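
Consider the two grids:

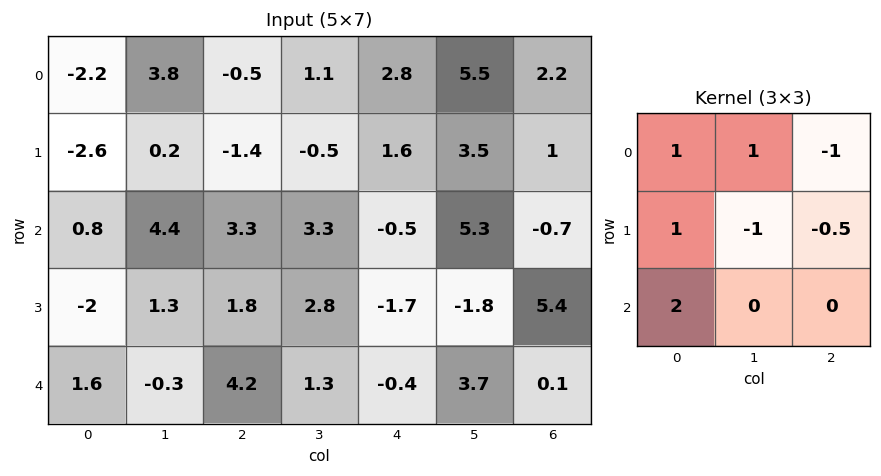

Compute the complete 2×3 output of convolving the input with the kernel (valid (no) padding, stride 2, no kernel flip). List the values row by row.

1.6 2.7 2.7
0.9 15.35 2.1

Output[0,0]: The receptive field on the input at this output position is [-2.2 3.8 -0.5 / -2.6 0.2 -1.4 / 0.8 4.4 3.3]. Elementwise product with the kernel and sum: -2.2·1 + 3.8·1 + -0.5·-1 + -2.6·1 + 0.2·-1 + -1.4·-0.5 + 0.8·2.
Output[0,1]: The receptive field on the input at this output position is [-0.5 1.1 2.8 / -1.4 -0.5 1.6 / 3.3 3.3 -0.5]. Elementwise product with the kernel and sum: -0.5·1 + 1.1·1 + 2.8·-1 + -1.4·1 + -0.5·-1 + 1.6·-0.5 + 3.3·2.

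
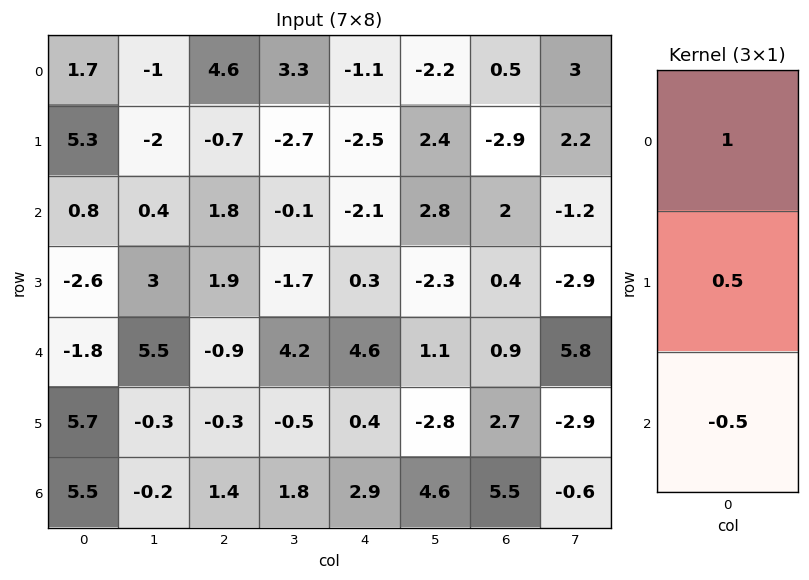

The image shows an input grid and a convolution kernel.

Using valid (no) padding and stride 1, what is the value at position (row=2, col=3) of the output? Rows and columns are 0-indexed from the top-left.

The receptive field on the input at this output position is [-0.1 / -1.7 / 4.2]. Elementwise product with the kernel and sum: -0.1·1 + -1.7·0.5 + 4.2·-0.5.

-3.05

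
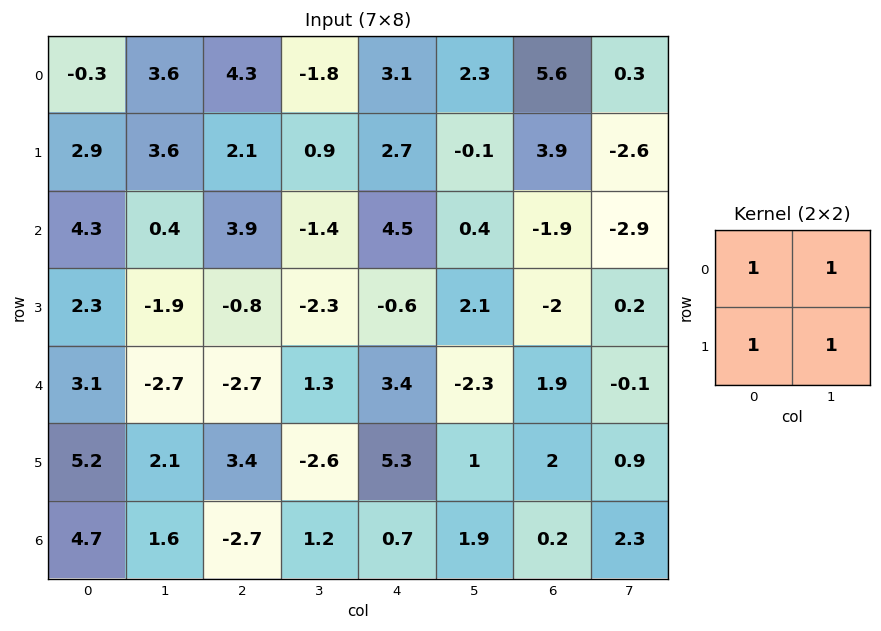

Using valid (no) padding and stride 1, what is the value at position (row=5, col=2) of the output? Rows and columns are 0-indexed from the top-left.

The receptive field on the input at this output position is [3.4 -2.6 / -2.7 1.2]. Elementwise product with the kernel and sum: 3.4·1 + -2.6·1 + -2.7·1 + 1.2·1.

-0.7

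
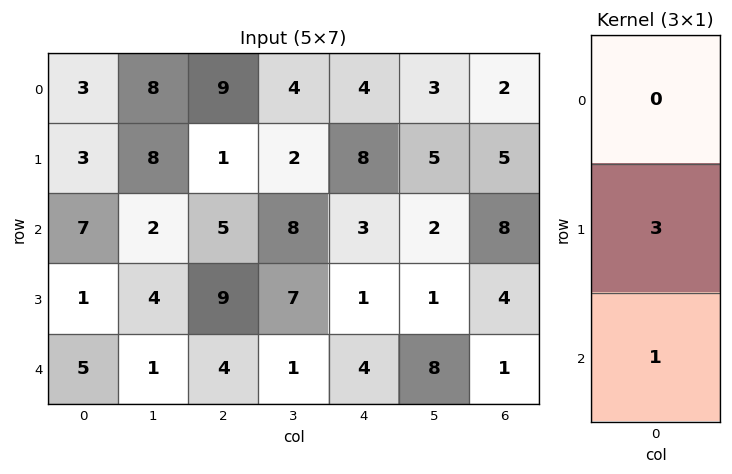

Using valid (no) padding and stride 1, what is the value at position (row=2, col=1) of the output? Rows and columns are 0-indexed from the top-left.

13

The receptive field on the input at this output position is [2 / 4 / 1]. Elementwise product with the kernel and sum: 4·3 + 1·1.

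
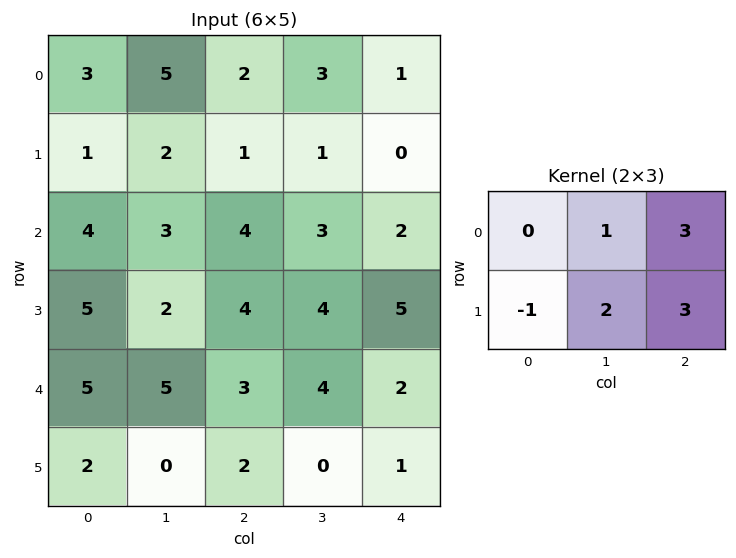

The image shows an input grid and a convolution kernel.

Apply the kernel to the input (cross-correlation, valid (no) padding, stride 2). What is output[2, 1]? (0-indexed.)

11

The receptive field on the input at this output position is [3 4 2 / 2 0 1]. Elementwise product with the kernel and sum: 4·1 + 2·3 + 2·-1 + 0·2 + 1·3.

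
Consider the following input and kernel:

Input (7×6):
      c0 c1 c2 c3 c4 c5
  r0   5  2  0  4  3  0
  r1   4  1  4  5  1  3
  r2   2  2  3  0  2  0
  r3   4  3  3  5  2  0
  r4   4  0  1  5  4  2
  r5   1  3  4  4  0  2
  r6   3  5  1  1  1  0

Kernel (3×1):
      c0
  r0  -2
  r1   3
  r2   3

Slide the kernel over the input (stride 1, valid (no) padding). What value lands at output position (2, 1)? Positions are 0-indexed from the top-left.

The receptive field on the input at this output position is [2 / 3 / 0]. Elementwise product with the kernel and sum: 2·-2 + 3·3 + 0·3.

5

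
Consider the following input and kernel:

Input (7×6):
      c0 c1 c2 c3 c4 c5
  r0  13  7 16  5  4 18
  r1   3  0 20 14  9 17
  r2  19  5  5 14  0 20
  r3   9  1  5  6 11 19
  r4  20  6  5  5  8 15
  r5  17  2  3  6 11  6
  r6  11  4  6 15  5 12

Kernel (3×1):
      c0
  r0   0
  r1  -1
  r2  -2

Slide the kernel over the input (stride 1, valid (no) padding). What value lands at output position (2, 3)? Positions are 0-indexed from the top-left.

-16

The receptive field on the input at this output position is [14 / 6 / 5]. Elementwise product with the kernel and sum: 6·-1 + 5·-2.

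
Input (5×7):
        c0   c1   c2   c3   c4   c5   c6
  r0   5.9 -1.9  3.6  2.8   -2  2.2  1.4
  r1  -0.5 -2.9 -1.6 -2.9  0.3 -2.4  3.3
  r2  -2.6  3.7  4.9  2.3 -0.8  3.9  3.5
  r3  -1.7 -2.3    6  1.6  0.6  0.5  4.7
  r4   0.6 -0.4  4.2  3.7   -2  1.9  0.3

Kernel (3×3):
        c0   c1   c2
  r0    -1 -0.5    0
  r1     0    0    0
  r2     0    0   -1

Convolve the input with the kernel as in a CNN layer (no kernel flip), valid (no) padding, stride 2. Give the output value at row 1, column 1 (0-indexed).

The receptive field on the input at this output position is [4.9 2.3 -0.8 / 6 1.6 0.6 / 4.2 3.7 -2]. Elementwise product with the kernel and sum: 4.9·-1 + 2.3·-0.5 + -2·-1.

-4.05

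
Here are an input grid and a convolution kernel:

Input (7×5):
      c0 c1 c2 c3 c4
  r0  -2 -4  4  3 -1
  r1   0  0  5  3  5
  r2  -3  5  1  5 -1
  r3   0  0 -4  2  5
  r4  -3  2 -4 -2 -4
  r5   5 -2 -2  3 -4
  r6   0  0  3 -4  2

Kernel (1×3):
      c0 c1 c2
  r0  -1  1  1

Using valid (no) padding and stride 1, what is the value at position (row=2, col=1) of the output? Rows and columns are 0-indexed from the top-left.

The receptive field on the input at this output position is [5 1 5]. Elementwise product with the kernel and sum: 5·-1 + 1·1 + 5·1.

1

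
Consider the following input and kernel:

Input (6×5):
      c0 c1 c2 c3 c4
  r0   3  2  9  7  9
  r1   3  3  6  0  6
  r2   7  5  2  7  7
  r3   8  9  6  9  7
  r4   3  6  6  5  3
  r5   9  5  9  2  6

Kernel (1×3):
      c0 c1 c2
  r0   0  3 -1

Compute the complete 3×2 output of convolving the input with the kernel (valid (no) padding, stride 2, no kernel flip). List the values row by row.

Output[0,0]: The receptive field on the input at this output position is [3 2 9]. Elementwise product with the kernel and sum: 2·3 + 9·-1.

-3 12
13 14
12 12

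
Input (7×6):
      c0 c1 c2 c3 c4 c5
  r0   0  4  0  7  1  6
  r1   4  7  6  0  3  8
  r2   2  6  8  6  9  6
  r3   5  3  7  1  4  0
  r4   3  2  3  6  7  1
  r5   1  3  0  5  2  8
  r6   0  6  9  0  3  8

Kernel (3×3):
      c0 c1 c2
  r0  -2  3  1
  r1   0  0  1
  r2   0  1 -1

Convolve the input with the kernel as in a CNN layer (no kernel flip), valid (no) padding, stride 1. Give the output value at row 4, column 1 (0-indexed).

25

The receptive field on the input at this output position is [2 3 6 / 3 0 5 / 6 9 0]. Elementwise product with the kernel and sum: 2·-2 + 3·3 + 6·1 + 5·1 + 9·1 + 0·-1.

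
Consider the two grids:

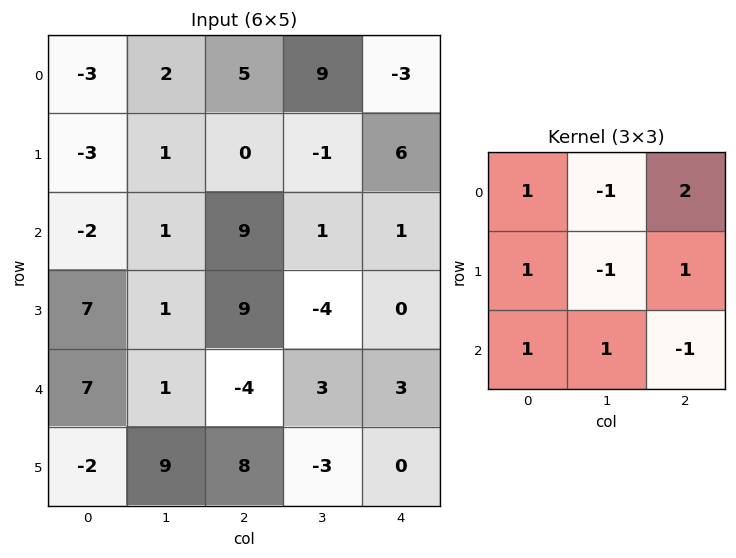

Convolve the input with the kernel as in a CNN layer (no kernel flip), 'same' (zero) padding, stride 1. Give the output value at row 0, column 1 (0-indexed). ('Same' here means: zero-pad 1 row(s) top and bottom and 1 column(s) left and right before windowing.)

The receptive field on the zero-padded input at this output position is [0 0 0 / -3 2 5 / -3 1 0]. Elementwise product with the kernel and sum: 0·1 + 0·-1 + 0·2 + -3·1 + 2·-1 + 5·1 + -3·1 + 1·1 + 0·-1.

-2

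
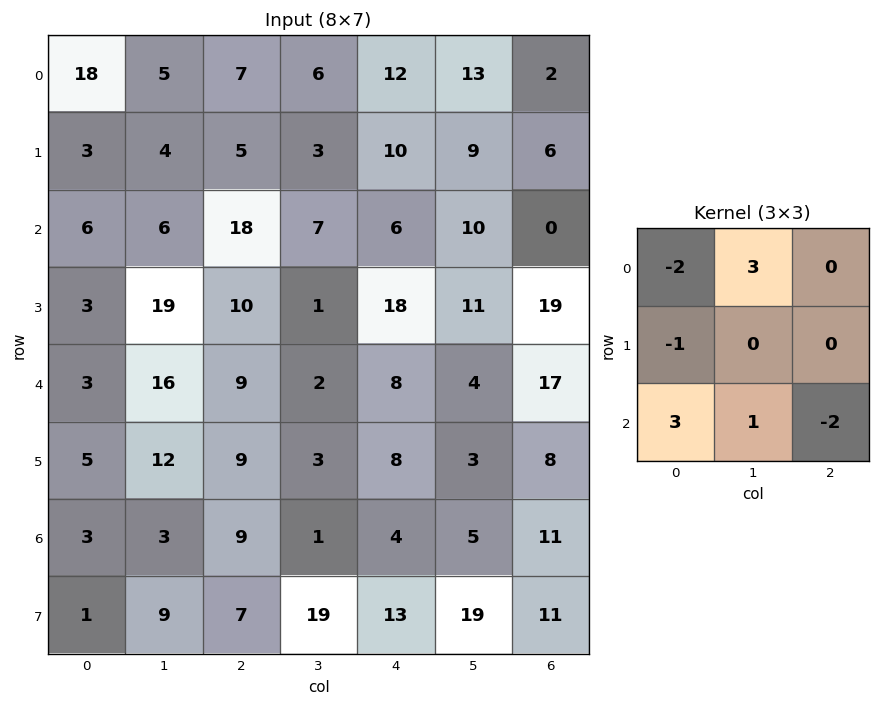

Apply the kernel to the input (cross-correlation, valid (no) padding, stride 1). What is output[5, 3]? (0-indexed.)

49

The receptive field on the input at this output position is [3 8 3 / 1 4 5 / 19 13 19]. Elementwise product with the kernel and sum: 3·-2 + 8·3 + 1·-1 + 19·3 + 13·1 + 19·-2.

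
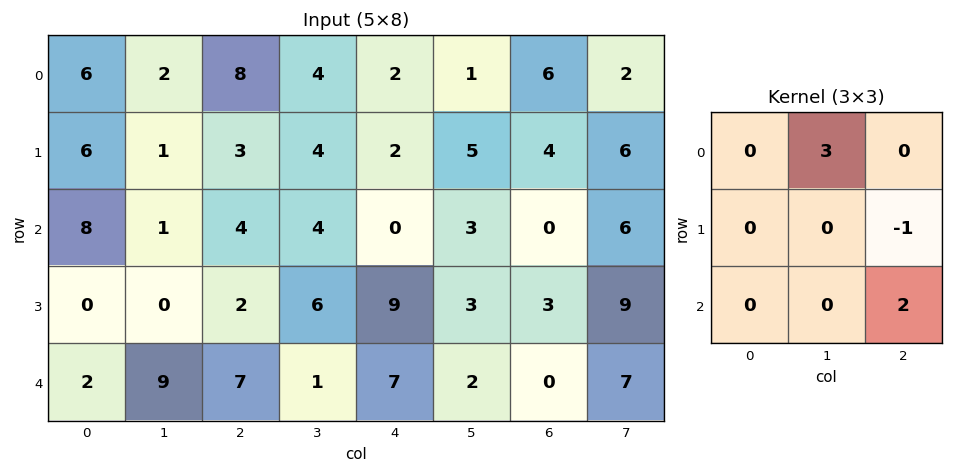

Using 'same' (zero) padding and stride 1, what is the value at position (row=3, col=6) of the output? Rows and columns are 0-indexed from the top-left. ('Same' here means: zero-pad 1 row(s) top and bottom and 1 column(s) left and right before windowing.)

The receptive field on the zero-padded input at this output position is [3 0 6 / 3 3 9 / 2 0 7]. Elementwise product with the kernel and sum: 0·3 + 9·-1 + 7·2.

5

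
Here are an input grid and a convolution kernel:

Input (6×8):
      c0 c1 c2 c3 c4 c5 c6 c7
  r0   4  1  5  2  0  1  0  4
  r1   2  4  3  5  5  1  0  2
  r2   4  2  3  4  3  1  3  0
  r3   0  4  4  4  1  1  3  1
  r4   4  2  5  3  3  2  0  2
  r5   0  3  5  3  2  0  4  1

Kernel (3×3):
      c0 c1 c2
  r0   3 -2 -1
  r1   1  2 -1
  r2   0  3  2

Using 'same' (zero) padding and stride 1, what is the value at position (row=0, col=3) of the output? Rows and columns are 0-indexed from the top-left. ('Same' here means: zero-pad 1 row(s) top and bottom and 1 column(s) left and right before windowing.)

34

The receptive field on the zero-padded input at this output position is [0 0 0 / 5 2 0 / 3 5 5]. Elementwise product with the kernel and sum: 0·3 + 0·-2 + 0·-1 + 5·1 + 2·2 + 0·-1 + 5·3 + 5·2.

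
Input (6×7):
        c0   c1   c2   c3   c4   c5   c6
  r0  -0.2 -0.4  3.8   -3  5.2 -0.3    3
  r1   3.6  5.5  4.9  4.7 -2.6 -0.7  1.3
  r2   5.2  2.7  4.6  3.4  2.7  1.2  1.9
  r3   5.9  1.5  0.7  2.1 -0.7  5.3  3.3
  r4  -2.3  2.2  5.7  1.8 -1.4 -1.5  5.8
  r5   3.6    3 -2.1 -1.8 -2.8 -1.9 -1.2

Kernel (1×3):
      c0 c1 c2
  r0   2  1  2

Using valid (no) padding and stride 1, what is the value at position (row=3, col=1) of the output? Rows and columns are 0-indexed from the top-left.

The receptive field on the input at this output position is [1.5 0.7 2.1]. Elementwise product with the kernel and sum: 1.5·2 + 0.7·1 + 2.1·2.

7.9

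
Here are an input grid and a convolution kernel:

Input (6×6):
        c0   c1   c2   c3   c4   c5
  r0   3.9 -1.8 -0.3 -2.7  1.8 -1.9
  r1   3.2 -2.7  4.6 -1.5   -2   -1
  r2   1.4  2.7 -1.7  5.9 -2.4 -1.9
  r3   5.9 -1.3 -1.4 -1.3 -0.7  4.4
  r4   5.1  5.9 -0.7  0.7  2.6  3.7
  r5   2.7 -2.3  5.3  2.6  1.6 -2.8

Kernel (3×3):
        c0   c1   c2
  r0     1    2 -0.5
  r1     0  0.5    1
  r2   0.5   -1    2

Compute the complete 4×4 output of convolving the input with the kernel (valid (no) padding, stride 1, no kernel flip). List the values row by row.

-1.7 14.6 -20.9 1.4
-3.4 10.45 2.35 0.75
0.85 -0.6 14.1 11.25
20.5 -4.35 2.55 -5.8

Output[0,0]: The receptive field on the input at this output position is [3.9 -1.8 -0.3 / 3.2 -2.7 4.6 / 1.4 2.7 -1.7]. Elementwise product with the kernel and sum: 3.9·1 + -1.8·2 + -0.3·-0.5 + -2.7·0.5 + 4.6·1 + 1.4·0.5 + 2.7·-1 + -1.7·2.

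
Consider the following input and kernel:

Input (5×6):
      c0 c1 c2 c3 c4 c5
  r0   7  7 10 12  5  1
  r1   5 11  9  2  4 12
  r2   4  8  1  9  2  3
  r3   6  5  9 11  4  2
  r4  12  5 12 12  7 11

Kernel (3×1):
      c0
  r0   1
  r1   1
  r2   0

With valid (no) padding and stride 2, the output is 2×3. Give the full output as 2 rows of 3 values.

12 19 9
10 10 6

Output[0,0]: The receptive field on the input at this output position is [7 / 5 / 4]. Elementwise product with the kernel and sum: 7·1 + 5·1.
Output[0,1]: The receptive field on the input at this output position is [10 / 9 / 1]. Elementwise product with the kernel and sum: 10·1 + 9·1.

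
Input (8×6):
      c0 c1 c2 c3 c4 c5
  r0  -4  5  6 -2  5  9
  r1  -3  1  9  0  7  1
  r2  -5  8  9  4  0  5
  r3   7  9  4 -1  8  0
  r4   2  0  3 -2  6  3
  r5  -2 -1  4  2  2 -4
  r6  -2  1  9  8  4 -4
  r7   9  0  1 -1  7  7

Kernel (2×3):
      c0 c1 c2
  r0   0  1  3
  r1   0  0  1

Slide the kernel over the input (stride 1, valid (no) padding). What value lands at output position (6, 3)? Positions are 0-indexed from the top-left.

-1

The receptive field on the input at this output position is [8 4 -4 / -1 7 7]. Elementwise product with the kernel and sum: 4·1 + -4·3 + 7·1.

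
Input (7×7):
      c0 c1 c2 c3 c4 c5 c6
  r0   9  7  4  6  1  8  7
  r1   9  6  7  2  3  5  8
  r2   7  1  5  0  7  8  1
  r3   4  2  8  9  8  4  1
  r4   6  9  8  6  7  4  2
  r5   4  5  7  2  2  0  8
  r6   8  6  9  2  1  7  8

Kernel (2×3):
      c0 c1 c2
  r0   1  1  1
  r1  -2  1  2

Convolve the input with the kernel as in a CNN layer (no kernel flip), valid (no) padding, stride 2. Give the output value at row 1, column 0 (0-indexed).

23

The receptive field on the input at this output position is [7 1 5 / 4 2 8]. Elementwise product with the kernel and sum: 7·1 + 1·1 + 5·1 + 4·-2 + 2·1 + 8·2.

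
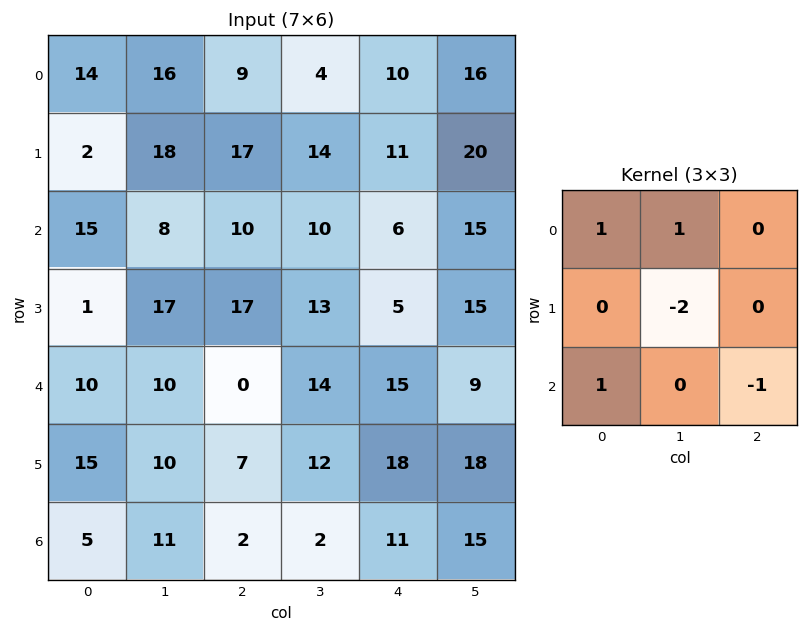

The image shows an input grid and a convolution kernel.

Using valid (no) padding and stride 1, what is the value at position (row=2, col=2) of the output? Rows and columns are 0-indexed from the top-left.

-21

The receptive field on the input at this output position is [10 10 6 / 17 13 5 / 0 14 15]. Elementwise product with the kernel and sum: 10·1 + 10·1 + 13·-2 + 0·1 + 15·-1.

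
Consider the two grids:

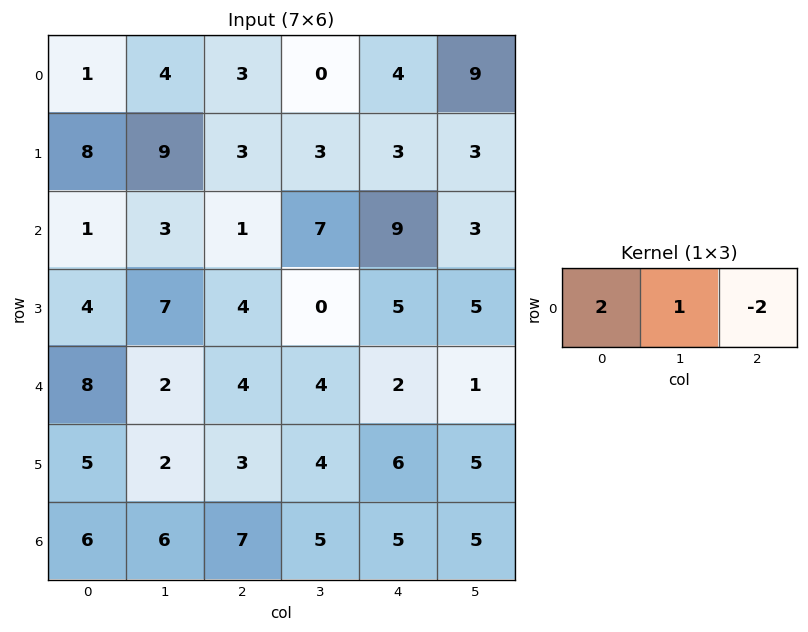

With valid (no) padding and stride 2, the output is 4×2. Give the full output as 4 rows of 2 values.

0 -2
3 -9
10 8
4 9

Output[0,0]: The receptive field on the input at this output position is [1 4 3]. Elementwise product with the kernel and sum: 1·2 + 4·1 + 3·-2.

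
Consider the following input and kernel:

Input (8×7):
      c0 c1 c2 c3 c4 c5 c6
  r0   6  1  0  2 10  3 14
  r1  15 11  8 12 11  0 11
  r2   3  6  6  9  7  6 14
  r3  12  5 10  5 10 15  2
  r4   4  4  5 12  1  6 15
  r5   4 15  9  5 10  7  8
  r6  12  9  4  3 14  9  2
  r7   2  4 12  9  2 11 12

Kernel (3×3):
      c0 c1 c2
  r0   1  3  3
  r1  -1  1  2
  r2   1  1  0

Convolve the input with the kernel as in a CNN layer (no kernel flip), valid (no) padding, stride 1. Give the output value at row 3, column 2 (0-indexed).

78

The receptive field on the input at this output position is [10 5 10 / 5 12 1 / 9 5 10]. Elementwise product with the kernel and sum: 10·1 + 5·3 + 10·3 + 5·-1 + 12·1 + 1·2 + 9·1 + 5·1.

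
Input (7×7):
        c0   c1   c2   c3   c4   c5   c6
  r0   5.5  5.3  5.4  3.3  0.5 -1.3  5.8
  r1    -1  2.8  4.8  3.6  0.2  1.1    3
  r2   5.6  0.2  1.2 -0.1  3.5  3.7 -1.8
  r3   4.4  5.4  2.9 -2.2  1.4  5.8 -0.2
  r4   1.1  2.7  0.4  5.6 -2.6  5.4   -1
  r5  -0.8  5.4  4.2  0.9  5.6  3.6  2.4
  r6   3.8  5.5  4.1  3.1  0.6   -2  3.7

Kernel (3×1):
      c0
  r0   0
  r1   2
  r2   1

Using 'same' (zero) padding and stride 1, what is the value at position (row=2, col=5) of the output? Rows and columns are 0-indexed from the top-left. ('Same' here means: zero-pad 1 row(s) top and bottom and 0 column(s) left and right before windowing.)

13.2

The receptive field on the zero-padded input at this output position is [1.1 / 3.7 / 5.8]. Elementwise product with the kernel and sum: 3.7·2 + 5.8·1.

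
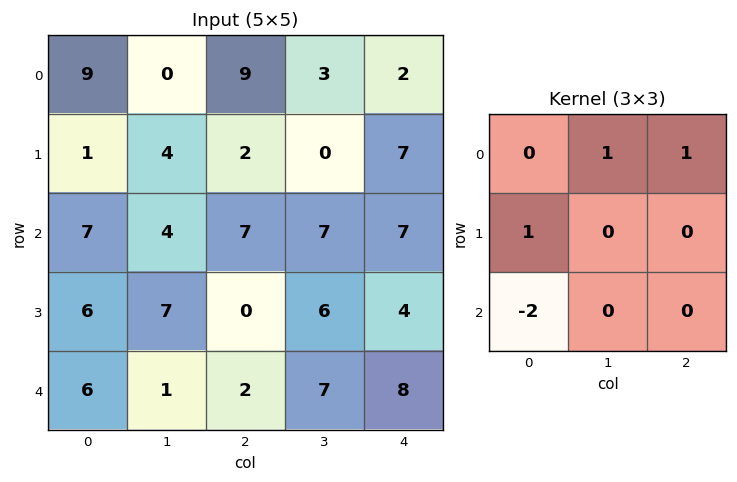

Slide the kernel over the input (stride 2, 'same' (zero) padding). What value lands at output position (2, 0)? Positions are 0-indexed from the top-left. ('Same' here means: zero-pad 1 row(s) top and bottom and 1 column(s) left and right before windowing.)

13

The receptive field on the zero-padded input at this output position is [0 6 7 / 0 6 1 / 0 0 0]. Elementwise product with the kernel and sum: 6·1 + 7·1 + 0·1 + 0·-2.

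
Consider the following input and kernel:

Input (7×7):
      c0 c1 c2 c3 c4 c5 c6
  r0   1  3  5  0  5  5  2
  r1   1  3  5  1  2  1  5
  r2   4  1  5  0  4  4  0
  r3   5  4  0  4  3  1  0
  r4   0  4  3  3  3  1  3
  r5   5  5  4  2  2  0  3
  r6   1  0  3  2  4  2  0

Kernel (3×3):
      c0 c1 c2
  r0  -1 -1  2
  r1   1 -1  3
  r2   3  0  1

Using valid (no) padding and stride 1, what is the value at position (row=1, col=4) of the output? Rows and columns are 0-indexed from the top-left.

The receptive field on the input at this output position is [2 1 5 / 4 4 0 / 3 1 0]. Elementwise product with the kernel and sum: 2·-1 + 1·-1 + 5·2 + 4·1 + 4·-1 + 0·3 + 3·3 + 0·1.

16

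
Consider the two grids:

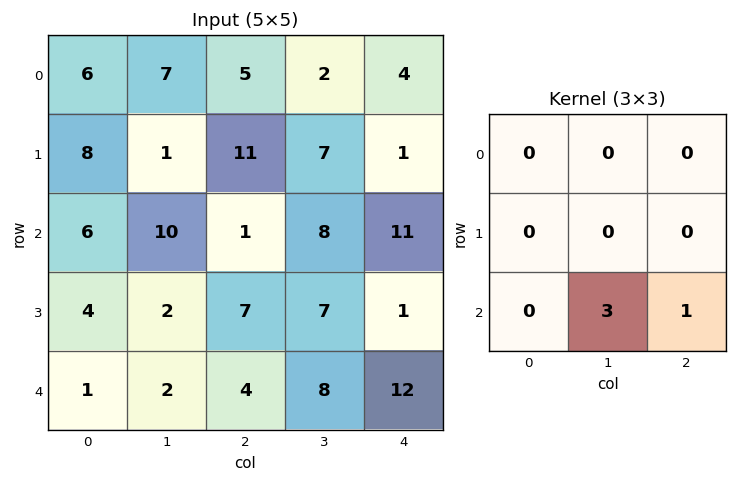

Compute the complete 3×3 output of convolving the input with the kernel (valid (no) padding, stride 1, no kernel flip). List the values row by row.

Output[0,0]: The receptive field on the input at this output position is [6 7 5 / 8 1 11 / 6 10 1]. Elementwise product with the kernel and sum: 10·3 + 1·1.
Output[0,1]: The receptive field on the input at this output position is [7 5 2 / 1 11 7 / 10 1 8]. Elementwise product with the kernel and sum: 1·3 + 8·1.

31 11 35
13 28 22
10 20 36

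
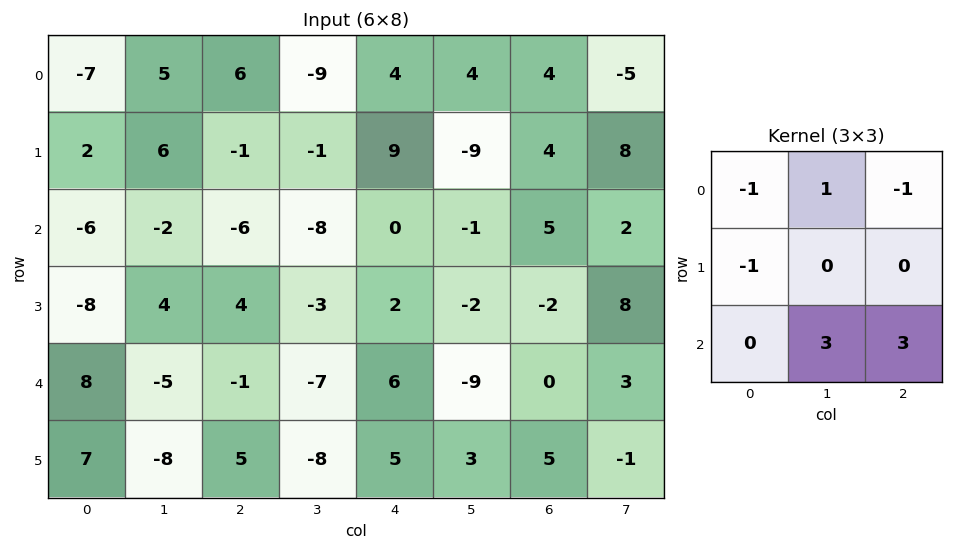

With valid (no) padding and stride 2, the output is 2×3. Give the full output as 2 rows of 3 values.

Output[0,0]: The receptive field on the input at this output position is [-7 5 6 / 2 6 -1 / -6 -2 -6]. Elementwise product with the kernel and sum: -7·-1 + 5·1 + 6·-1 + 2·-1 + -2·3 + -6·3.

-20 -42 -1
0 -9 -35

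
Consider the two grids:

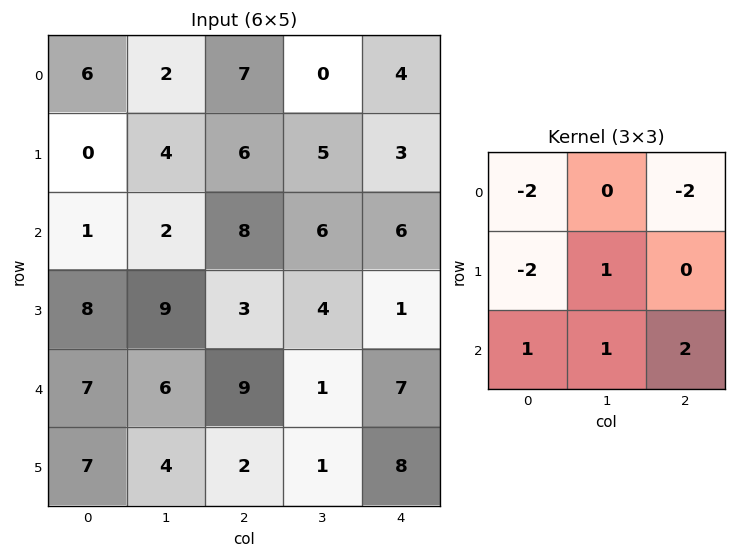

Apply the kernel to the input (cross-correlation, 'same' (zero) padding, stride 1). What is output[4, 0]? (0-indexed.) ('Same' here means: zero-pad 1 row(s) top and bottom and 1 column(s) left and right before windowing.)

4

The receptive field on the zero-padded input at this output position is [0 8 9 / 0 7 6 / 0 7 4]. Elementwise product with the kernel and sum: 0·-2 + 9·-2 + 0·-2 + 7·1 + 0·1 + 7·1 + 4·2.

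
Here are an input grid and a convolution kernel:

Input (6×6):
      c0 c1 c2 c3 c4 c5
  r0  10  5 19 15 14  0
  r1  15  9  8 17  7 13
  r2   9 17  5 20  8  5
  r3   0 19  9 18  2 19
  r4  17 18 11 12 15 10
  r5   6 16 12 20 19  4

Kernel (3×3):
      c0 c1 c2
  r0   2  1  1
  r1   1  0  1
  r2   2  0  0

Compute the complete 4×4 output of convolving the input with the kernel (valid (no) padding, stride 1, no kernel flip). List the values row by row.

85 104 92 114
61 118 71 115
83 132 71 114
68 127 88 119

Output[0,0]: The receptive field on the input at this output position is [10 5 19 / 15 9 8 / 9 17 5]. Elementwise product with the kernel and sum: 10·2 + 5·1 + 19·1 + 15·1 + 8·1 + 9·2.
Output[0,1]: The receptive field on the input at this output position is [5 19 15 / 9 8 17 / 17 5 20]. Elementwise product with the kernel and sum: 5·2 + 19·1 + 15·1 + 9·1 + 17·1 + 17·2.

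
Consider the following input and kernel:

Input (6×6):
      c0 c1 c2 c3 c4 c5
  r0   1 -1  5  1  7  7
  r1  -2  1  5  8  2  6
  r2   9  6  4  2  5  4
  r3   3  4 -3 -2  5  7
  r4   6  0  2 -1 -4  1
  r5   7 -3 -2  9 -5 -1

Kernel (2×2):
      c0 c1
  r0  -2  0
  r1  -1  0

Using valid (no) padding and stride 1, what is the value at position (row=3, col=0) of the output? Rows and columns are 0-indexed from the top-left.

The receptive field on the input at this output position is [3 4 / 6 0]. Elementwise product with the kernel and sum: 3·-2 + 6·-1.

-12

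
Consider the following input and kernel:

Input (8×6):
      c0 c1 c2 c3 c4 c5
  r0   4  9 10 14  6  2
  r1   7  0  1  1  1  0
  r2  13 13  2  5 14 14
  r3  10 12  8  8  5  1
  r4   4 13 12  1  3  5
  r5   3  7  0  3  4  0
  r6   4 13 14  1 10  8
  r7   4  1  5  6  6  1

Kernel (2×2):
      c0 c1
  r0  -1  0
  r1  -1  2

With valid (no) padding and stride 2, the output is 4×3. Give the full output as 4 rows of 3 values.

-11 -9 -7
1 6 -17
7 -6 -7
-6 -7 -14

Output[0,0]: The receptive field on the input at this output position is [4 9 / 7 0]. Elementwise product with the kernel and sum: 4·-1 + 7·-1 + 0·2.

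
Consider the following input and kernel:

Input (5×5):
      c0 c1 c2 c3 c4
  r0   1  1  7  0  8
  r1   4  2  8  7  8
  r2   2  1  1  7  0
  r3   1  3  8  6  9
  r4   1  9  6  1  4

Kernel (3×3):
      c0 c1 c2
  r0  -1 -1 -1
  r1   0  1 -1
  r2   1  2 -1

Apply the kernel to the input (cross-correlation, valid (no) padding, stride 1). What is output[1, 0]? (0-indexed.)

-15

The receptive field on the input at this output position is [4 2 8 / 2 1 1 / 1 3 8]. Elementwise product with the kernel and sum: 4·-1 + 2·-1 + 8·-1 + 1·1 + 1·-1 + 1·1 + 3·2 + 8·-1.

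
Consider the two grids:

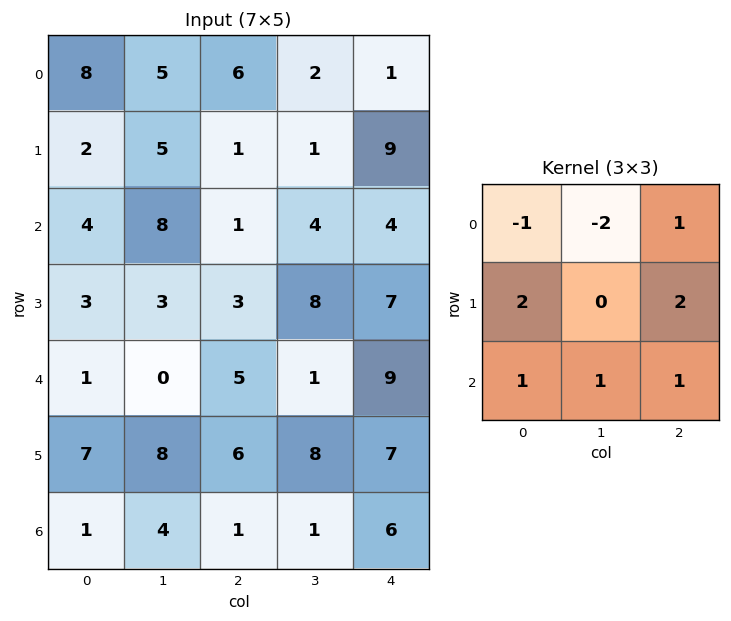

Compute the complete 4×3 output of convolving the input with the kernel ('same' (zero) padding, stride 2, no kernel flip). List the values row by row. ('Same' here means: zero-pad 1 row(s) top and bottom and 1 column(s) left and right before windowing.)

Output[0,0]: The receptive field on the zero-padded input at this output position is [0 0 0 / 0 8 5 / 0 2 5]. Elementwise product with the kernel and sum: 0·-1 + 0·-2 + 0·1 + 0·2 + 5·2 + 0·1 + 2·1 + 5·1.
Output[0,1]: The receptive field on the zero-padded input at this output position is [0 0 0 / 5 6 2 / 5 1 1]. Elementwise product with the kernel and sum: 0·-1 + 0·-2 + 0·1 + 5·2 + 2·2 + 5·1 + 1·1 + 1·1.

17 21 14
23 32 4
12 23 -5
2 -2 -20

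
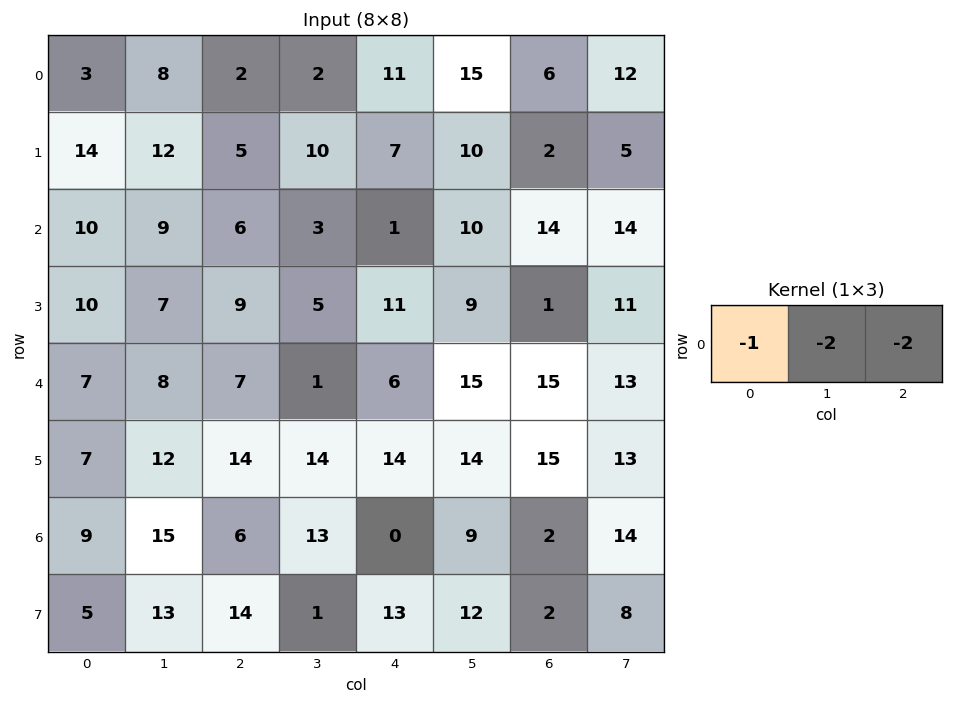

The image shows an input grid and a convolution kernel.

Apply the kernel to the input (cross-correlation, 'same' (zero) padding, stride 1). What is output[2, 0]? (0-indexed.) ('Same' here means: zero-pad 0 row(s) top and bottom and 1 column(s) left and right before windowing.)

-38

The receptive field on the zero-padded input at this output position is [0 10 9]. Elementwise product with the kernel and sum: 0·-1 + 10·-2 + 9·-2.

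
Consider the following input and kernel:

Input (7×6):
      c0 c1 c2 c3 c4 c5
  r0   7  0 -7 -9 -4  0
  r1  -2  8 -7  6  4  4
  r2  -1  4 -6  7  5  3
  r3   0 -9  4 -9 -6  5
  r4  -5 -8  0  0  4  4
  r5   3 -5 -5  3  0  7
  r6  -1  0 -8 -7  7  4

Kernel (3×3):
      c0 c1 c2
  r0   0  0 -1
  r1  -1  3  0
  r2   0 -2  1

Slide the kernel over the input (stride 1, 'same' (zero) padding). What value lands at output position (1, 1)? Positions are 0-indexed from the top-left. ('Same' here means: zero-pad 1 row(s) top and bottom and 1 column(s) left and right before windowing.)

The receptive field on the zero-padded input at this output position is [7 0 -7 / -2 8 -7 / -1 4 -6]. Elementwise product with the kernel and sum: -7·-1 + -2·-1 + 8·3 + 4·-2 + -6·1.

19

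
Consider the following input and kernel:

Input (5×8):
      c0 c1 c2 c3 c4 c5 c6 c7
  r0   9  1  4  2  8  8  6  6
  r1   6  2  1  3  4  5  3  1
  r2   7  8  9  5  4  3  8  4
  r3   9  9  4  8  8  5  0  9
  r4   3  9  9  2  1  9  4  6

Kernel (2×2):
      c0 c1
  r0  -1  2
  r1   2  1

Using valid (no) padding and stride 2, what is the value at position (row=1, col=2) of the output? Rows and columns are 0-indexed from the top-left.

The receptive field on the input at this output position is [4 3 / 8 5]. Elementwise product with the kernel and sum: 4·-1 + 3·2 + 8·2 + 5·1.

23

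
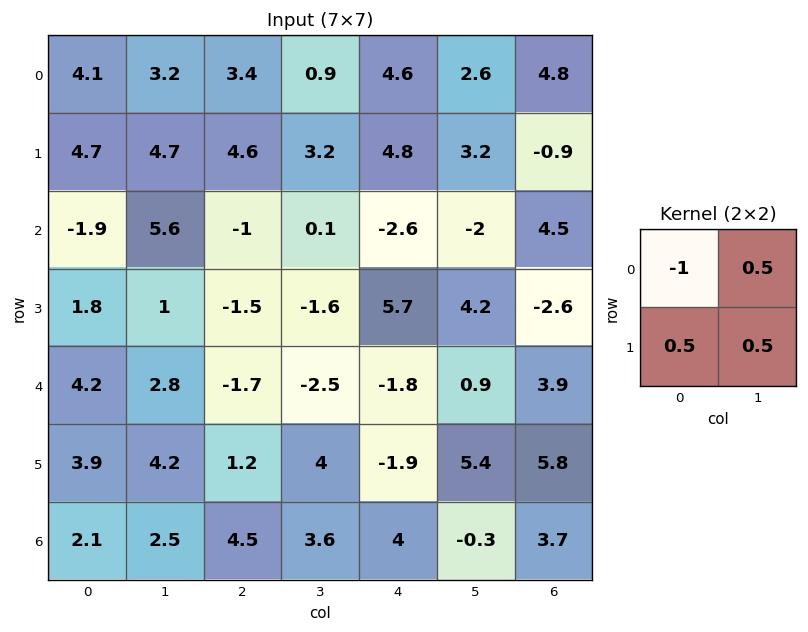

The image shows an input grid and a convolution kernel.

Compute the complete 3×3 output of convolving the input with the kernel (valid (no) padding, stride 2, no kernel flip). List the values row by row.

Output[0,0]: The receptive field on the input at this output position is [4.1 3.2 / 4.7 4.7]. Elementwise product with the kernel and sum: 4.1·-1 + 3.2·0.5 + 4.7·0.5 + 4.7·0.5.

2.2 0.95 0.7
6.1 -0.5 6.55
1.25 3.05 4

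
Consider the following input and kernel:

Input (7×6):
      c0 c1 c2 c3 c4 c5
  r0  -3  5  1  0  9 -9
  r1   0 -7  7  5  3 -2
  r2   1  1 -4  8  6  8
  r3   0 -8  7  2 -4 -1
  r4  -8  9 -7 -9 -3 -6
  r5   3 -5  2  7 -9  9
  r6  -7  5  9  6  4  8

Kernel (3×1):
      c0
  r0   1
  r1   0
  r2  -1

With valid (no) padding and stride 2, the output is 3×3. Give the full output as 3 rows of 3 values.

-4 5 3
9 3 9
-1 -16 -7

Output[0,0]: The receptive field on the input at this output position is [-3 / 0 / 1]. Elementwise product with the kernel and sum: -3·1 + 1·-1.
Output[0,1]: The receptive field on the input at this output position is [1 / 7 / -4]. Elementwise product with the kernel and sum: 1·1 + -4·-1.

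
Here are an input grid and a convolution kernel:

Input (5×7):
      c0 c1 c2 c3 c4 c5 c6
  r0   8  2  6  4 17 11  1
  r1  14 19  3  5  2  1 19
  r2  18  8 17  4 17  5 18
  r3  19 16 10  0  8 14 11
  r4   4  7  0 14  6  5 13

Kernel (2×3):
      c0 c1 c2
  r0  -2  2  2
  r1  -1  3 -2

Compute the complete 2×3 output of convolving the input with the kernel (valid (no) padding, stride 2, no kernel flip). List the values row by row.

37 38 -47
23 -18 24

Output[0,0]: The receptive field on the input at this output position is [8 2 6 / 14 19 3]. Elementwise product with the kernel and sum: 8·-2 + 2·2 + 6·2 + 14·-1 + 19·3 + 3·-2.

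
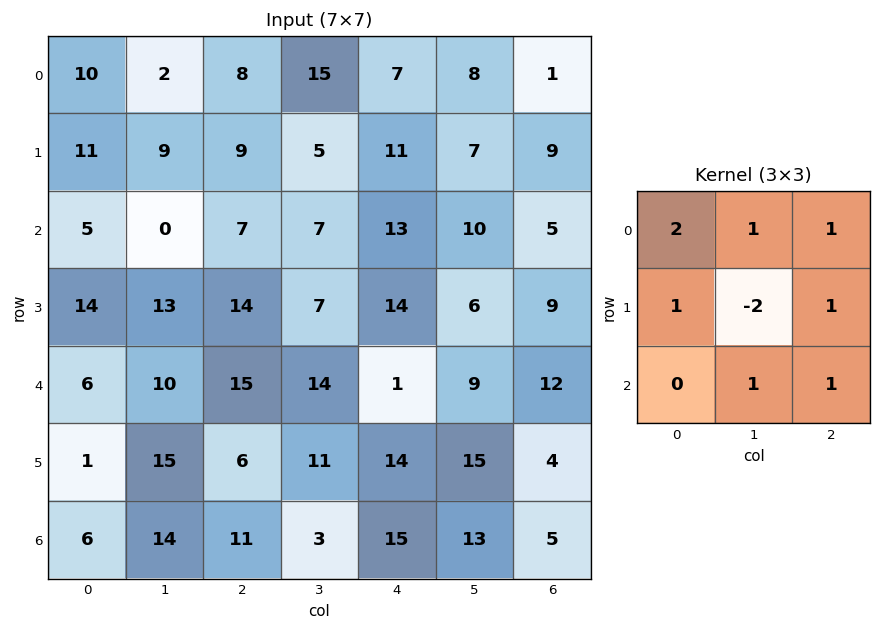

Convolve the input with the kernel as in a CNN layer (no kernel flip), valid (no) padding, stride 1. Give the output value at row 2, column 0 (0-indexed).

The receptive field on the input at this output position is [5 0 7 / 14 13 14 / 6 10 15]. Elementwise product with the kernel and sum: 5·2 + 0·1 + 7·1 + 14·1 + 13·-2 + 14·1 + 10·1 + 15·1.

44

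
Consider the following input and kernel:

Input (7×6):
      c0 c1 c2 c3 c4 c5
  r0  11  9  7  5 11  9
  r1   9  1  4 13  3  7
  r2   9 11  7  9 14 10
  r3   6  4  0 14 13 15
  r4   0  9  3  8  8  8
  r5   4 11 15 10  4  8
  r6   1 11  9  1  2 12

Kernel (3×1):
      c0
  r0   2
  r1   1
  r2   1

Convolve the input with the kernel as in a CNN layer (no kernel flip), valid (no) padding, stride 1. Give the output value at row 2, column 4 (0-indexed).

49

The receptive field on the input at this output position is [14 / 13 / 8]. Elementwise product with the kernel and sum: 14·2 + 13·1 + 8·1.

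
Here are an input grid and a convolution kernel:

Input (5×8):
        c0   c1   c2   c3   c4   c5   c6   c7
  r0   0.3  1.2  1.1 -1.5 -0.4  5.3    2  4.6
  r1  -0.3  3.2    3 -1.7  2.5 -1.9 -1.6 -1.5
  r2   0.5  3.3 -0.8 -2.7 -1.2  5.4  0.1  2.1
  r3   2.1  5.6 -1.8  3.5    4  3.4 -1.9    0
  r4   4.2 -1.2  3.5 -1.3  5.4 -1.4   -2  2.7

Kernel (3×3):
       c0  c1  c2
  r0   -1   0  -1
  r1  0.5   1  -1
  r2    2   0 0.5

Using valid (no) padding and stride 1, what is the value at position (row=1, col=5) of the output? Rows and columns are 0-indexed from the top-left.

10.9

The receptive field on the input at this output position is [-1.9 -1.6 -1.5 / 5.4 0.1 2.1 / 3.4 -1.9 0]. Elementwise product with the kernel and sum: -1.9·-1 + -1.5·-1 + 5.4·0.5 + 0.1·1 + 2.1·-1 + 3.4·2 + 0·0.5.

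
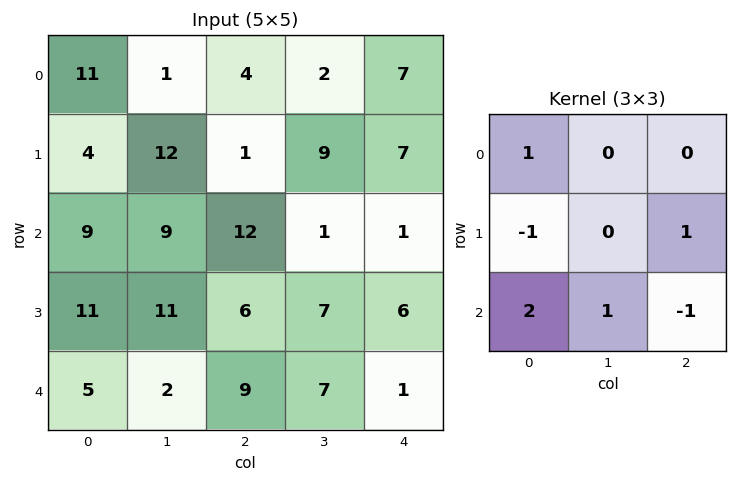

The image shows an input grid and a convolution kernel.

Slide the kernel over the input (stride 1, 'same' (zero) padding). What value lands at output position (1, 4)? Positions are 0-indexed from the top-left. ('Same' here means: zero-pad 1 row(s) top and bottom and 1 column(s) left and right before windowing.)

-4

The receptive field on the zero-padded input at this output position is [2 7 0 / 9 7 0 / 1 1 0]. Elementwise product with the kernel and sum: 2·1 + 9·-1 + 0·1 + 1·2 + 1·1 + 0·-1.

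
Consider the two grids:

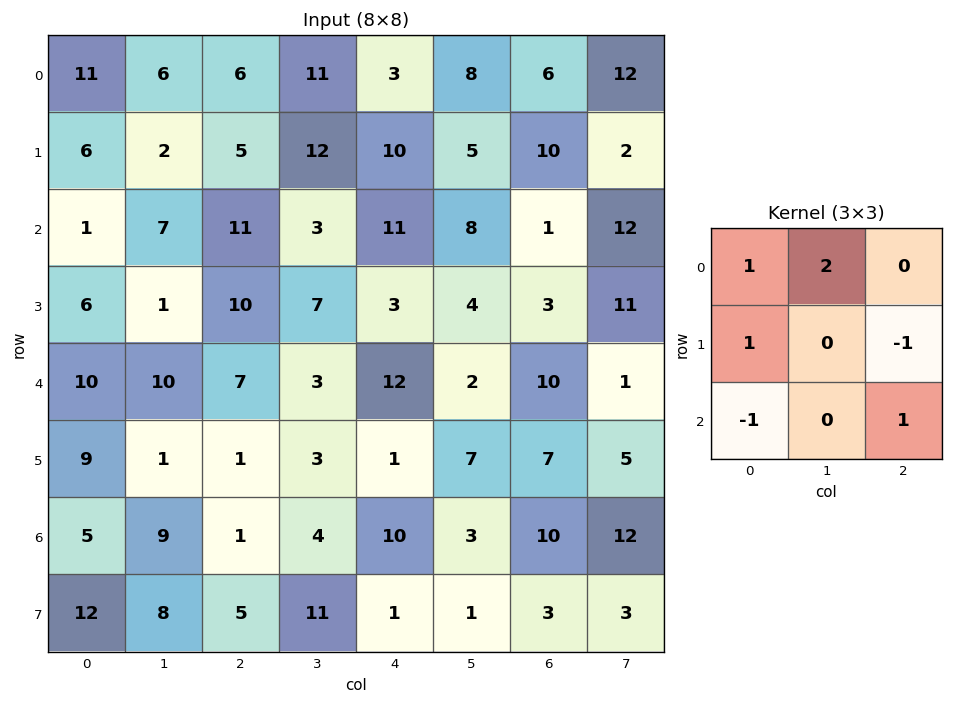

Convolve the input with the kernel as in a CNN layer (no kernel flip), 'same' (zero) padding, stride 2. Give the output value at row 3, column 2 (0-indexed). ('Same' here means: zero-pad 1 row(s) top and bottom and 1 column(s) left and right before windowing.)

The receptive field on the zero-padded input at this output position is [3 1 7 / 4 10 3 / 11 1 1]. Elementwise product with the kernel and sum: 3·1 + 1·2 + 4·1 + 3·-1 + 11·-1 + 1·1.

-4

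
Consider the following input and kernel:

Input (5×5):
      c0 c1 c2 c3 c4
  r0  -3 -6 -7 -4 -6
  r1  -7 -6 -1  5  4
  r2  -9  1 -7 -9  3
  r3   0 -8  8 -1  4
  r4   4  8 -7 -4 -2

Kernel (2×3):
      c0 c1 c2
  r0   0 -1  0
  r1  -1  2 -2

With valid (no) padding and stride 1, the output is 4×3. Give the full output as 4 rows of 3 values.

3 1 7
31 4 -22
-33 33 -9
34 -22 4

Output[0,0]: The receptive field on the input at this output position is [-3 -6 -7 / -7 -6 -1]. Elementwise product with the kernel and sum: -6·-1 + -7·-1 + -6·2 + -1·-2.
Output[0,1]: The receptive field on the input at this output position is [-6 -7 -4 / -6 -1 5]. Elementwise product with the kernel and sum: -7·-1 + -6·-1 + -1·2 + 5·-2.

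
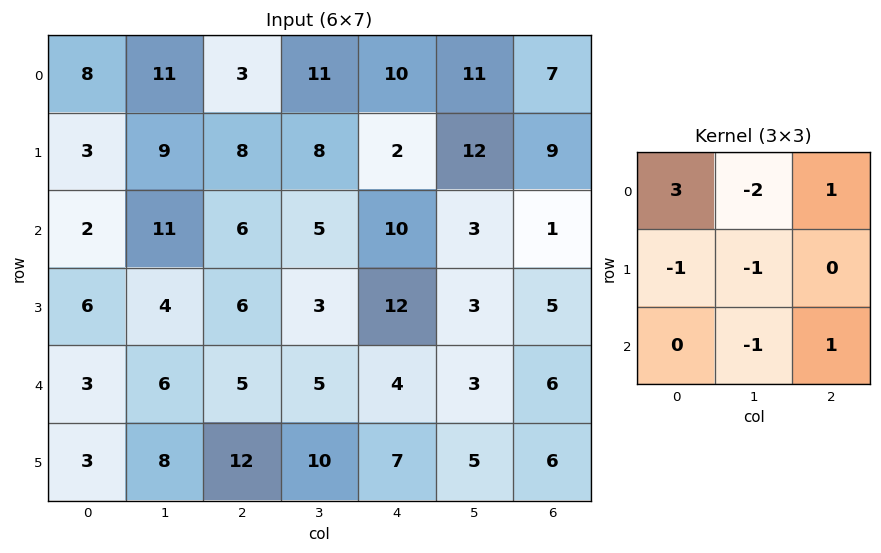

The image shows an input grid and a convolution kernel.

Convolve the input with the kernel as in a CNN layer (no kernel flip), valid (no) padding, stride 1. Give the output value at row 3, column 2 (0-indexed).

The receptive field on the input at this output position is [6 3 12 / 5 5 4 / 12 10 7]. Elementwise product with the kernel and sum: 6·3 + 3·-2 + 12·1 + 5·-1 + 5·-1 + 10·-1 + 7·1.

11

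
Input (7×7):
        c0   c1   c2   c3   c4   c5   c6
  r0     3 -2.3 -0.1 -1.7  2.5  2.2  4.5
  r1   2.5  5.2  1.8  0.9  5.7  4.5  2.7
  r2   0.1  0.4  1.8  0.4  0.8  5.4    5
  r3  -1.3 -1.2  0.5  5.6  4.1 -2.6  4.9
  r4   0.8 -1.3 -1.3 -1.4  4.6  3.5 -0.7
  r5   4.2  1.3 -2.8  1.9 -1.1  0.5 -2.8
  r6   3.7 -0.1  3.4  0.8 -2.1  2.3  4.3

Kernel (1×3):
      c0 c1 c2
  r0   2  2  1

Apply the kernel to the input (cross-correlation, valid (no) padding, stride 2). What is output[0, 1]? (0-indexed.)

-1.1

The receptive field on the input at this output position is [-0.1 -1.7 2.5]. Elementwise product with the kernel and sum: -0.1·2 + -1.7·2 + 2.5·1.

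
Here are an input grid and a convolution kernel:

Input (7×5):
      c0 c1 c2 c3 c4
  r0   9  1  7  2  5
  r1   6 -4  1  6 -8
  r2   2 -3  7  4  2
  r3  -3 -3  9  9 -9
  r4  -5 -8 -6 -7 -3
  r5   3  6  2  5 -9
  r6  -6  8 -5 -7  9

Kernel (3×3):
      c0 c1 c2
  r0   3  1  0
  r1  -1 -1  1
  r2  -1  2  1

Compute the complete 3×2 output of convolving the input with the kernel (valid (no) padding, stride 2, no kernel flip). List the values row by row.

26 11
1 -13
-13 -41

Output[0,0]: The receptive field on the input at this output position is [9 1 7 / 6 -4 1 / 2 -3 7]. Elementwise product with the kernel and sum: 9·3 + 1·1 + 6·-1 + -4·-1 + 1·1 + 2·-1 + -3·2 + 7·1.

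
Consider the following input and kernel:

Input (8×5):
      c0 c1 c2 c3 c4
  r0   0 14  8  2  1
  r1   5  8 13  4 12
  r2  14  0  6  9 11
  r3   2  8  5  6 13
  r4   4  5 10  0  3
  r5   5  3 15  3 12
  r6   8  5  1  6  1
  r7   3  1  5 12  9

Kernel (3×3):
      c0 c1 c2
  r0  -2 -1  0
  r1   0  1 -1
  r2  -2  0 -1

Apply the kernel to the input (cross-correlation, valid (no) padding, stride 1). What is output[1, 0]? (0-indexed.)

-33

The receptive field on the input at this output position is [5 8 13 / 14 0 6 / 2 8 5]. Elementwise product with the kernel and sum: 5·-2 + 8·-1 + 0·1 + 6·-1 + 2·-2 + 5·-1.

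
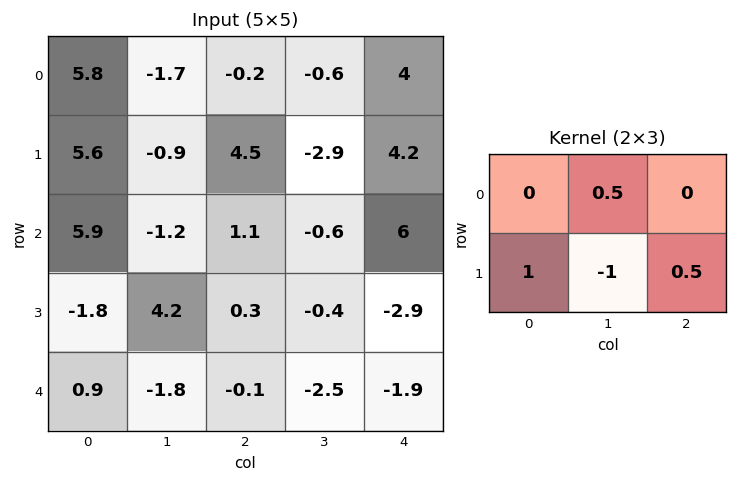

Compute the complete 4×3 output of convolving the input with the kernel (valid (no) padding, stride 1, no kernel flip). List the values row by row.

Output[0,0]: The receptive field on the input at this output position is [5.8 -1.7 -0.2 / 5.6 -0.9 4.5]. Elementwise product with the kernel and sum: -1.7·0.5 + 5.6·1 + -0.9·-1 + 4.5·0.5.
Output[0,1]: The receptive field on the input at this output position is [-1.7 -0.2 -0.6 / -0.9 4.5 -2.9]. Elementwise product with the kernel and sum: -0.2·0.5 + -0.9·1 + 4.5·-1 + -2.9·0.5.

7.9 -6.95 9.2
7.2 -0.35 3.25
-6.45 4.25 -1.05
4.75 -2.8 1.25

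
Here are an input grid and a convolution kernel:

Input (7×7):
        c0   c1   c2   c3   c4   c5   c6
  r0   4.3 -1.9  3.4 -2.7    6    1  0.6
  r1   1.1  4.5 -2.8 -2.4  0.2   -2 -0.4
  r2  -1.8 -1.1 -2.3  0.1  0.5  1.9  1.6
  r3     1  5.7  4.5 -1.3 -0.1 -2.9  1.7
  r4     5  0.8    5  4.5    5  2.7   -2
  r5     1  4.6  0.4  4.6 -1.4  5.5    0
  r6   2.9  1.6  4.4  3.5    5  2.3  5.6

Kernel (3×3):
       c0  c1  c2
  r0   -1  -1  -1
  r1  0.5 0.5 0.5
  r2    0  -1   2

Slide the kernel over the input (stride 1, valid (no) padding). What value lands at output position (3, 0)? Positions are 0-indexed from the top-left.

The receptive field on the input at this output position is [1 5.7 4.5 / 5 0.8 5 / 1 4.6 0.4]. Elementwise product with the kernel and sum: 1·-1 + 5.7·-1 + 4.5·-1 + 5·0.5 + 0.8·0.5 + 5·0.5 + 4.6·-1 + 0.4·2.

-9.6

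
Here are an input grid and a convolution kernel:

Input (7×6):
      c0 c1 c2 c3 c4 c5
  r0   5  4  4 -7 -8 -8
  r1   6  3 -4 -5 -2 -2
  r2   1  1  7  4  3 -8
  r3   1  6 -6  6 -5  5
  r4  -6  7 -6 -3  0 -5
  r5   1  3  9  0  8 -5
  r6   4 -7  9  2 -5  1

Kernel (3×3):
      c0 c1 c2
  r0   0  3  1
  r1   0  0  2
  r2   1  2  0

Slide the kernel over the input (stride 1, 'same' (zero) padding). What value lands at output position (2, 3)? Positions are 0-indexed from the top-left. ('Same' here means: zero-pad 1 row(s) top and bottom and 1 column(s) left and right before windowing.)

The receptive field on the zero-padded input at this output position is [-4 -5 -2 / 7 4 3 / -6 6 -5]. Elementwise product with the kernel and sum: -5·3 + -2·1 + 3·2 + -6·1 + 6·2.

-5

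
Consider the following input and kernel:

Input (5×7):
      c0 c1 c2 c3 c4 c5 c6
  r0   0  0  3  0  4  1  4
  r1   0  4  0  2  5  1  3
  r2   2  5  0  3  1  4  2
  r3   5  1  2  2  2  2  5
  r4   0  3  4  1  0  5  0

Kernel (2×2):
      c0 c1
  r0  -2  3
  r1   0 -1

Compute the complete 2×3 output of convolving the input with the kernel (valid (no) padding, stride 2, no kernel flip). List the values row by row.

Output[0,0]: The receptive field on the input at this output position is [0 0 / 0 4]. Elementwise product with the kernel and sum: 0·-2 + 0·3 + 4·-1.
Output[0,1]: The receptive field on the input at this output position is [3 0 / 0 2]. Elementwise product with the kernel and sum: 3·-2 + 0·3 + 2·-1.

-4 -8 -6
10 7 8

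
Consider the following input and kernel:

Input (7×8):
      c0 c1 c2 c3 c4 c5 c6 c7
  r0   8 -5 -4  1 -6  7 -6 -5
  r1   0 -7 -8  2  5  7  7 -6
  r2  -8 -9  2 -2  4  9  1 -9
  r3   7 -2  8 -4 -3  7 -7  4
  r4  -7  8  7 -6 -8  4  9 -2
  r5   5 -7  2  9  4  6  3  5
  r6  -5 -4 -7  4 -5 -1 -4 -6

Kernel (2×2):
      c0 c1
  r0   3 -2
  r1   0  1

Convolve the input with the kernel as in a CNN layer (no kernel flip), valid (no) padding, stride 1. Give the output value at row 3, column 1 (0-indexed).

The receptive field on the input at this output position is [-2 8 / 8 7]. Elementwise product with the kernel and sum: -2·3 + 8·-2 + 7·1.

-15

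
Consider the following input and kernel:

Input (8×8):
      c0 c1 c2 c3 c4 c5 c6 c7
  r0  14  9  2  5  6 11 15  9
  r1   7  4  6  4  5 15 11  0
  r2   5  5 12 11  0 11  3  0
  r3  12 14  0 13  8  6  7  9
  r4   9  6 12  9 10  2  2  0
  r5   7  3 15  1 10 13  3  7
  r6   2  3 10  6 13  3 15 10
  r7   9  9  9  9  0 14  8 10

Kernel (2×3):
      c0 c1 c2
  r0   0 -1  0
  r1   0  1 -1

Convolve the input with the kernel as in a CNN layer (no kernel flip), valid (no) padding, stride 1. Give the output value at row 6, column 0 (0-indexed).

The receptive field on the input at this output position is [2 3 10 / 9 9 9]. Elementwise product with the kernel and sum: 3·-1 + 9·1 + 9·-1.

-3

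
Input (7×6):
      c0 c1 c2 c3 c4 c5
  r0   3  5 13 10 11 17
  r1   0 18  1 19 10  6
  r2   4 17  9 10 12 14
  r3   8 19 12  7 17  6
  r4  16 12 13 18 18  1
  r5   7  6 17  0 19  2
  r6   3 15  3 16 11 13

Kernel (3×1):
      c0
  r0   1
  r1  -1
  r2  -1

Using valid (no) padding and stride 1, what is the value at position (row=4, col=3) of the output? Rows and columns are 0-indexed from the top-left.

2

The receptive field on the input at this output position is [18 / 0 / 16]. Elementwise product with the kernel and sum: 18·1 + 0·-1 + 16·-1.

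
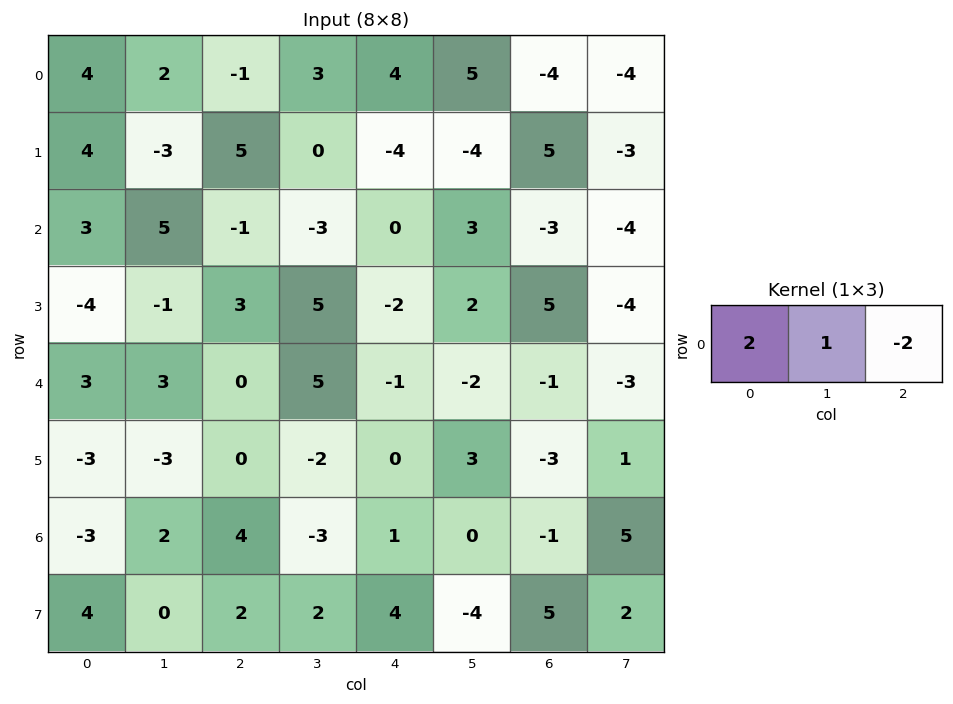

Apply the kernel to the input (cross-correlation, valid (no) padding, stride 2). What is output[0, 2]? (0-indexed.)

The receptive field on the input at this output position is [4 5 -4]. Elementwise product with the kernel and sum: 4·2 + 5·1 + -4·-2.

21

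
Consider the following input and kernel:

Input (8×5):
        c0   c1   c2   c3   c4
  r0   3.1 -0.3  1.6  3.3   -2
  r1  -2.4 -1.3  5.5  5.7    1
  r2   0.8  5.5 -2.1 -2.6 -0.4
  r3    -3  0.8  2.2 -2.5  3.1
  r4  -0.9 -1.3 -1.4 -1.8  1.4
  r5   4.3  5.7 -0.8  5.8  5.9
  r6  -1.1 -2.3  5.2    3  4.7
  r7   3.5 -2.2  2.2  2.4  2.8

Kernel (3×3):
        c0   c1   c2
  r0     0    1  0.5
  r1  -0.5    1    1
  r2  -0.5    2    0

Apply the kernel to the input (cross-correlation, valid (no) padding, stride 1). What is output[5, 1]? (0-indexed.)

16.95

The receptive field on the input at this output position is [5.7 -0.8 5.8 / -2.3 5.2 3 / -2.2 2.2 2.4]. Elementwise product with the kernel and sum: -0.8·1 + 5.8·0.5 + -2.3·-0.5 + 5.2·1 + 3·1 + -2.2·-0.5 + 2.2·2.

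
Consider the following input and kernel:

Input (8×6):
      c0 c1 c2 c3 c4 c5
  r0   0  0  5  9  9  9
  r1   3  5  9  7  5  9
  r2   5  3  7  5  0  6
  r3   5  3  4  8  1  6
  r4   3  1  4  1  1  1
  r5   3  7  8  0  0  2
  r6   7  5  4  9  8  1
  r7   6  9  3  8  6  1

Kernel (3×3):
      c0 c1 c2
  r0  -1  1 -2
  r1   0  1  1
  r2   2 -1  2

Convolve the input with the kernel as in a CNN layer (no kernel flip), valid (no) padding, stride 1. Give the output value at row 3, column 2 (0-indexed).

20

The receptive field on the input at this output position is [4 8 1 / 4 1 1 / 8 0 0]. Elementwise product with the kernel and sum: 4·-1 + 8·1 + 1·-2 + 1·1 + 1·1 + 8·2 + 0·-1 + 0·2.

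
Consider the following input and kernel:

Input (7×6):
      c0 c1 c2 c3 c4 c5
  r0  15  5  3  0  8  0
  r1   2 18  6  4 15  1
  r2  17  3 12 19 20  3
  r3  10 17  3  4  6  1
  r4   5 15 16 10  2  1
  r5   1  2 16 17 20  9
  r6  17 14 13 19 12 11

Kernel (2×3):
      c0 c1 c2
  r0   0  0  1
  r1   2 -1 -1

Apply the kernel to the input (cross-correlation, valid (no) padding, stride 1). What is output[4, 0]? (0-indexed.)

The receptive field on the input at this output position is [5 15 16 / 1 2 16]. Elementwise product with the kernel and sum: 16·1 + 1·2 + 2·-1 + 16·-1.

0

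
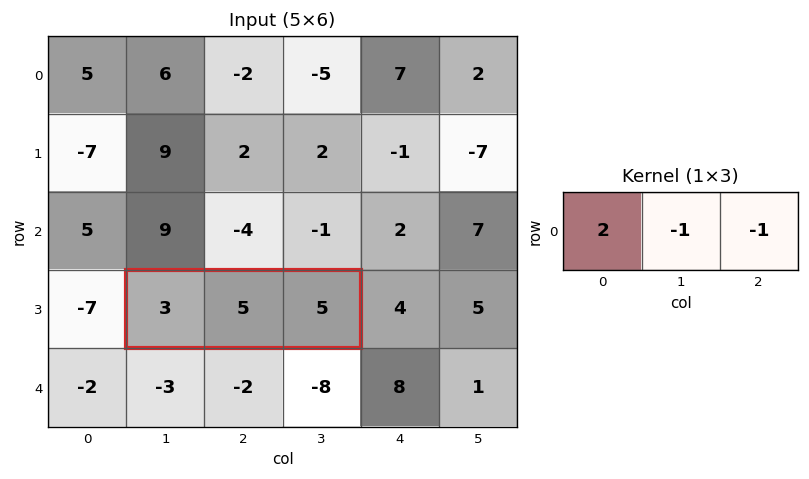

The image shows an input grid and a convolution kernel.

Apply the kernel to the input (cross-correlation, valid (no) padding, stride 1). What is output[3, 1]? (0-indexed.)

-4

The receptive field on the input at this output position is [3 5 5]. Elementwise product with the kernel and sum: 3·2 + 5·-1 + 5·-1.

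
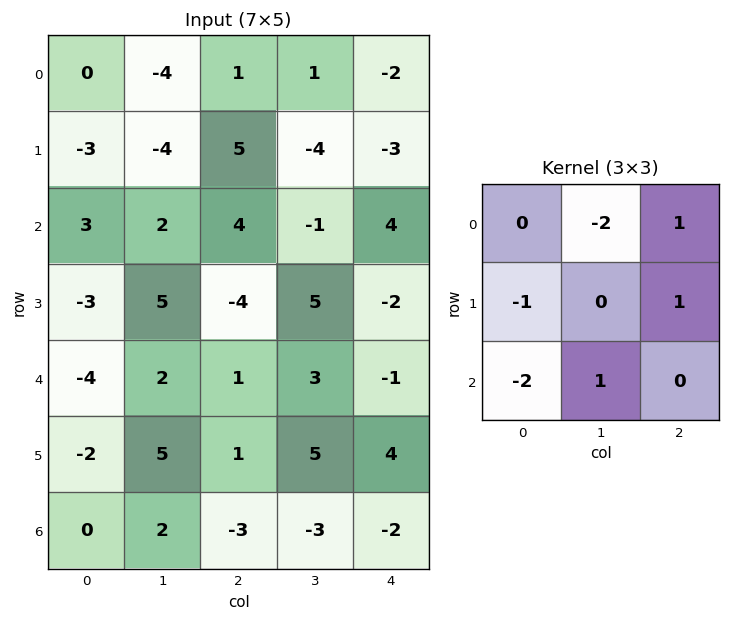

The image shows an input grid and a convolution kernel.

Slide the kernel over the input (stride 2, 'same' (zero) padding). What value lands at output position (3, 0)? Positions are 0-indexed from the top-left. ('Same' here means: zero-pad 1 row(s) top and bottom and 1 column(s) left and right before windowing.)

The receptive field on the zero-padded input at this output position is [0 -2 5 / 0 0 2 / 0 0 0]. Elementwise product with the kernel and sum: -2·-2 + 5·1 + 0·-1 + 2·1 + 0·-2 + 0·1.

11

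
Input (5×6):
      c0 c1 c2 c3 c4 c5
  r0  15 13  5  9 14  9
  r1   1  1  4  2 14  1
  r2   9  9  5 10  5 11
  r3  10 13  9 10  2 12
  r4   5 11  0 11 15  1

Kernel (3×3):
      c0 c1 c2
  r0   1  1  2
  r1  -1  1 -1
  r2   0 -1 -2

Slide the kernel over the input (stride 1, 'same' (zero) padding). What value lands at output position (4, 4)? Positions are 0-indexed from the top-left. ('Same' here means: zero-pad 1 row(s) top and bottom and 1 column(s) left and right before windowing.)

39

The receptive field on the zero-padded input at this output position is [10 2 12 / 11 15 1 / 0 0 0]. Elementwise product with the kernel and sum: 10·1 + 2·1 + 12·2 + 11·-1 + 15·1 + 1·-1 + 0·-1 + 0·-2.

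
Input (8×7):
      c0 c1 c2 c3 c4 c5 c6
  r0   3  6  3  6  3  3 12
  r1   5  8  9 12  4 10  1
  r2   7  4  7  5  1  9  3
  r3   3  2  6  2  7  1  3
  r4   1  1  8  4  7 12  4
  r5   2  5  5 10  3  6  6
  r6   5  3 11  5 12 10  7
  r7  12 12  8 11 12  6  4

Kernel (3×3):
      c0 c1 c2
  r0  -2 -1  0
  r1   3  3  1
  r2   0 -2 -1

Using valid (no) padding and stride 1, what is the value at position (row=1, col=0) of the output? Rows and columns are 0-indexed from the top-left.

12

The receptive field on the input at this output position is [5 8 9 / 7 4 7 / 3 2 6]. Elementwise product with the kernel and sum: 5·-2 + 8·-1 + 7·3 + 4·3 + 7·1 + 2·-2 + 6·-1.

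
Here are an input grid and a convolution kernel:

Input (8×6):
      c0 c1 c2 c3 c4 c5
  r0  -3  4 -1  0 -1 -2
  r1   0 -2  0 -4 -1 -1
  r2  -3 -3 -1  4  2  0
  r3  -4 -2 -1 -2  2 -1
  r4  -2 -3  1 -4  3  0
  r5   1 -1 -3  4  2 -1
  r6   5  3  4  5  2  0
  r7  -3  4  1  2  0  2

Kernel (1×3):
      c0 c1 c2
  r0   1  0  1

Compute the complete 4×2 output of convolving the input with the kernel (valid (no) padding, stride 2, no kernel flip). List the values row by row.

Output[0,0]: The receptive field on the input at this output position is [-3 4 -1]. Elementwise product with the kernel and sum: -3·1 + -1·1.
Output[0,1]: The receptive field on the input at this output position is [-1 0 -1]. Elementwise product with the kernel and sum: -1·1 + -1·1.

-4 -2
-4 1
-1 4
9 6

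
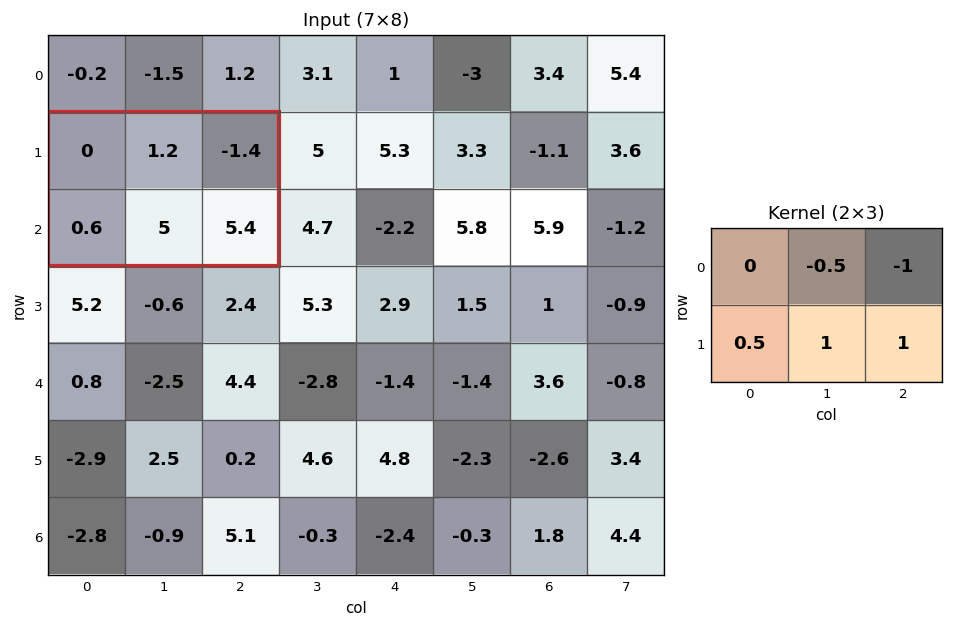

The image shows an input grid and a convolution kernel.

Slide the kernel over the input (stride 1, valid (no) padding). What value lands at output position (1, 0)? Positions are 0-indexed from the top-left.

11.5

The receptive field on the input at this output position is [0 1.2 -1.4 / 0.6 5 5.4]. Elementwise product with the kernel and sum: 1.2·-0.5 + -1.4·-1 + 0.6·0.5 + 5·1 + 5.4·1.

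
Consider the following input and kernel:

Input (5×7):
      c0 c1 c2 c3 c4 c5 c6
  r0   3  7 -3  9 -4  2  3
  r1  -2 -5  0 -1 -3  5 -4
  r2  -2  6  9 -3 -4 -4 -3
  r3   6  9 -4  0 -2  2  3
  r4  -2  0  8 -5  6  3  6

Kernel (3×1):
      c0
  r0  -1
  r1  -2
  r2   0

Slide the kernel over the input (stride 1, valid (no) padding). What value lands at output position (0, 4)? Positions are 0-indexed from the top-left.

10

The receptive field on the input at this output position is [-4 / -3 / -4]. Elementwise product with the kernel and sum: -4·-1 + -3·-2.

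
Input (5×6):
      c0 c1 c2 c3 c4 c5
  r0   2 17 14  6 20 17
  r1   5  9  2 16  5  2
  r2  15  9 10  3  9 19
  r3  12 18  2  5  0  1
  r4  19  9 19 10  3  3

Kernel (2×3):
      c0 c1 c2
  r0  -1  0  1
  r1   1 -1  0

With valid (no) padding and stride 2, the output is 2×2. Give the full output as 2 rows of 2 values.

Output[0,0]: The receptive field on the input at this output position is [2 17 14 / 5 9 2]. Elementwise product with the kernel and sum: 2·-1 + 14·1 + 5·1 + 9·-1.
Output[0,1]: The receptive field on the input at this output position is [14 6 20 / 2 16 5]. Elementwise product with the kernel and sum: 14·-1 + 20·1 + 2·1 + 16·-1.

8 -8
-11 -4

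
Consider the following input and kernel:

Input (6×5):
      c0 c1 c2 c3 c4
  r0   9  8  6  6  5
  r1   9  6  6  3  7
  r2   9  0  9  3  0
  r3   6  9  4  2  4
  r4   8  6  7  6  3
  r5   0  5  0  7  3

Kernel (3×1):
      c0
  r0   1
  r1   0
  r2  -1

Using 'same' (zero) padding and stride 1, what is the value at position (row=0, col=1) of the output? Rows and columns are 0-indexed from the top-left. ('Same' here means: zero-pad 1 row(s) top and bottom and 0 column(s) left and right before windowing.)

-6

The receptive field on the zero-padded input at this output position is [0 / 8 / 6]. Elementwise product with the kernel and sum: 0·1 + 6·-1.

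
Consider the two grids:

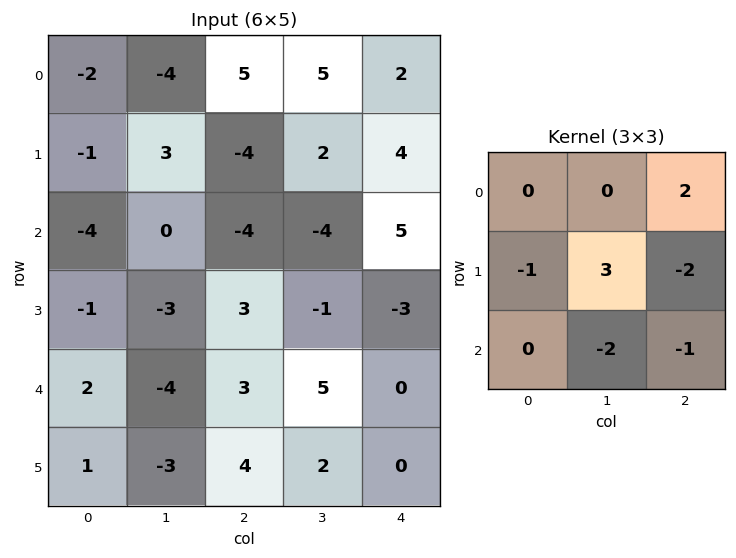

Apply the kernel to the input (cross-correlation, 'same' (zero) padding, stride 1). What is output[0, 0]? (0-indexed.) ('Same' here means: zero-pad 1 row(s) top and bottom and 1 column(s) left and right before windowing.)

1

The receptive field on the zero-padded input at this output position is [0 0 0 / 0 -2 -4 / 0 -1 3]. Elementwise product with the kernel and sum: 0·2 + 0·-1 + -2·3 + -4·-2 + -1·-2 + 3·-1.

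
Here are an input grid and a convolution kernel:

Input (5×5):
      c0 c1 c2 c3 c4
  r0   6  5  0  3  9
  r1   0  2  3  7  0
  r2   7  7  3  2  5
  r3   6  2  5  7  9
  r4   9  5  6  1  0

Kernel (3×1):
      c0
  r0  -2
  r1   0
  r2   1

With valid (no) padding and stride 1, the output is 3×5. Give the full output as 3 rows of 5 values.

Output[0,0]: The receptive field on the input at this output position is [6 / 0 / 7]. Elementwise product with the kernel and sum: 6·-2 + 7·1.

-5 -3 3 -4 -13
6 -2 -1 -7 9
-5 -9 0 -3 -10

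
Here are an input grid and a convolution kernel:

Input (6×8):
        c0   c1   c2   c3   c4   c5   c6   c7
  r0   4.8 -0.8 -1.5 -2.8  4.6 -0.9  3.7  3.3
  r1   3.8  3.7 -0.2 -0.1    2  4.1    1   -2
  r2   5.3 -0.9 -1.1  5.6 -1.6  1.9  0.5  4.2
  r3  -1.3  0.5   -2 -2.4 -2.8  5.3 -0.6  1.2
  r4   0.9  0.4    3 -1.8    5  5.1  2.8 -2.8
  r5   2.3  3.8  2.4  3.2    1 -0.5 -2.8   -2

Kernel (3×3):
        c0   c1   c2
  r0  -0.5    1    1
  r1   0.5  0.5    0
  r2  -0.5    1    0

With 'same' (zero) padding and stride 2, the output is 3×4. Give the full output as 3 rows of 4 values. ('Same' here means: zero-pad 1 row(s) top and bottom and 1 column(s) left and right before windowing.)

Output[0,0]: The receptive field on the zero-padded input at this output position is [0 0 0 / 0 4.8 -0.8 / 0 3.8 3.7]. Elementwise product with the kernel and sum: 0·-0.5 + 0·1 + 0·1 + 0·0.5 + 4.8·0.5 + 0·-0.5 + 3.8·1.

6.2 -3.2 2.95 0.35
8.85 -5.4 6.55 -5.1
1.95 -2.45 4.7 -0.65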